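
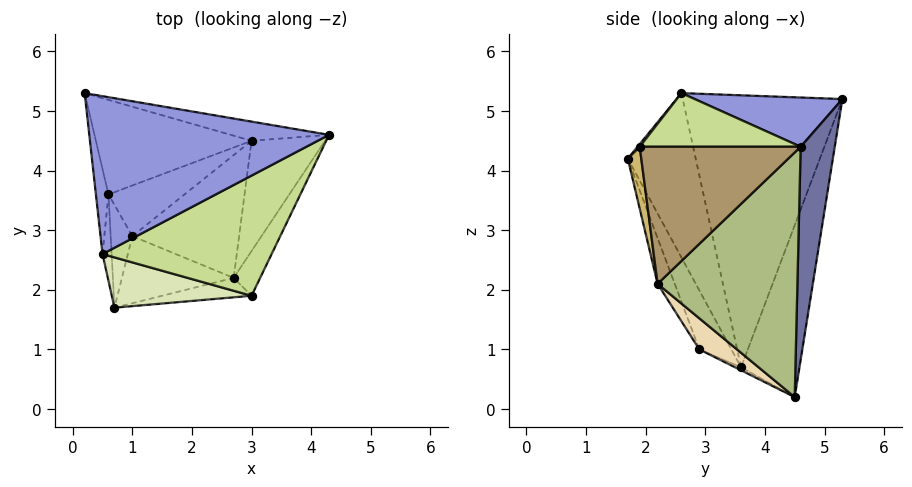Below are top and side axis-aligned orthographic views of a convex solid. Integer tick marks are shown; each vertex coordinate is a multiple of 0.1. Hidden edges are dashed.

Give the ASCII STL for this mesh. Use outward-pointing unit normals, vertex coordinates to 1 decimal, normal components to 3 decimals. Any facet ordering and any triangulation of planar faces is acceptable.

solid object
 facet normal 0.154 0.985 -0.071
  outer loop
   vertex 3.0 4.5 0.2
   vertex 0.2 5.3 5.2
   vertex 4.3 4.6 4.4
  endloop
 endfacet
 facet normal -0.392 0.848 -0.355
  outer loop
   vertex 0.6 3.6 0.7
   vertex 0.2 5.3 5.2
   vertex 3.0 4.5 0.2
  endloop
 endfacet
 facet normal 0.201 0.059 0.978
  outer loop
   vertex 0.5 2.6 5.3
   vertex 4.3 4.6 4.4
   vertex 0.2 5.3 5.2
  endloop
 endfacet
 facet normal -0.993 -0.112 -0.046
  outer loop
   vertex 0.5 2.6 5.3
   vertex 0.2 5.3 5.2
   vertex 0.6 3.6 0.7
  endloop
 endfacet
 facet normal -0.987 -0.153 -0.055
  outer loop
   vertex 0.5 2.6 5.3
   vertex 0.6 3.6 0.7
   vertex 0.7 1.7 4.2
  endloop
 endfacet
 facet normal 0.900 -0.341 -0.271
  outer loop
   vertex 2.7 2.2 2.1
   vertex 3.0 4.5 0.2
   vertex 4.3 4.6 4.4
  endloop
 endfacet
 facet normal 0.299 -0.144 0.943
  outer loop
   vertex 3.0 1.9 4.4
   vertex 4.3 4.6 4.4
   vertex 0.5 2.6 5.3
  endloop
 endfacet
 facet normal 0.012 -0.773 0.635
  outer loop
   vertex 3.0 1.9 4.4
   vertex 0.5 2.6 5.3
   vertex 0.7 1.7 4.2
  endloop
 endfacet
 facet normal 0.888 -0.427 -0.172
  outer loop
   vertex 3.0 1.9 4.4
   vertex 2.7 2.2 2.1
   vertex 4.3 4.6 4.4
  endloop
 endfacet
 facet normal 0.098 -0.985 -0.141
  outer loop
   vertex 3.0 1.9 4.4
   vertex 0.7 1.7 4.2
   vertex 2.7 2.2 2.1
  endloop
 endfacet
 facet normal -0.036 -0.411 -0.911
  outer loop
   vertex 1.0 2.9 1.0
   vertex 0.6 3.6 0.7
   vertex 3.0 4.5 0.2
  endloop
 endfacet
 facet normal 0.215 -0.638 -0.739
  outer loop
   vertex 1.0 2.9 1.0
   vertex 3.0 4.5 0.2
   vertex 2.7 2.2 2.1
  endloop
 endfacet
 facet normal -0.775 -0.565 -0.284
  outer loop
   vertex 1.0 2.9 1.0
   vertex 0.7 1.7 4.2
   vertex 0.6 3.6 0.7
  endloop
 endfacet
 facet normal -0.147 -0.922 -0.359
  outer loop
   vertex 1.0 2.9 1.0
   vertex 2.7 2.2 2.1
   vertex 0.7 1.7 4.2
  endloop
 endfacet
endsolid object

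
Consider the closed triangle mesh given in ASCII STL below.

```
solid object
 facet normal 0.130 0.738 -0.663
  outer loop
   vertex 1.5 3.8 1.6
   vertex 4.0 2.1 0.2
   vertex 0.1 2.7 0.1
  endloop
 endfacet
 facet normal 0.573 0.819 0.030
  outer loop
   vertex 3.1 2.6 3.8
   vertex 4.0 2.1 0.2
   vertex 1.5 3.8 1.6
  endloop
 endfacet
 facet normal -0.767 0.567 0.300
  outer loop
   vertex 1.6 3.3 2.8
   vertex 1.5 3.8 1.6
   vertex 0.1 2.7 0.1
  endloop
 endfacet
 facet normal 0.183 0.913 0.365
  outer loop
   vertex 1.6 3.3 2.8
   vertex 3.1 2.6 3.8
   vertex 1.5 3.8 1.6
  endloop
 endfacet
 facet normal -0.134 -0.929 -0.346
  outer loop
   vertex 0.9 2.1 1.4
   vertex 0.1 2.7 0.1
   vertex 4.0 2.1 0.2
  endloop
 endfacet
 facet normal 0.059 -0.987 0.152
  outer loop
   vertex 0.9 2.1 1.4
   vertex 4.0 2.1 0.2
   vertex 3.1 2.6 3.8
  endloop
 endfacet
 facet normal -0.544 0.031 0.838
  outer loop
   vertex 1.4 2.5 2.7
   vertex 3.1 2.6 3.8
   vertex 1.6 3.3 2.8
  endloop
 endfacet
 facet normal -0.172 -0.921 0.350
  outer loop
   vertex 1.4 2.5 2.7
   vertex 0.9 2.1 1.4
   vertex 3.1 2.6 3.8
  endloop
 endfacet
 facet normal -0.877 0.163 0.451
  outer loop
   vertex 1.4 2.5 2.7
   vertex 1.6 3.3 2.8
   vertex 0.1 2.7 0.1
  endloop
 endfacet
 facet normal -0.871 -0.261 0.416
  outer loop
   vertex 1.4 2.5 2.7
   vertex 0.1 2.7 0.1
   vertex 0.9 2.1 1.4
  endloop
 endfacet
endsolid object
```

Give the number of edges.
15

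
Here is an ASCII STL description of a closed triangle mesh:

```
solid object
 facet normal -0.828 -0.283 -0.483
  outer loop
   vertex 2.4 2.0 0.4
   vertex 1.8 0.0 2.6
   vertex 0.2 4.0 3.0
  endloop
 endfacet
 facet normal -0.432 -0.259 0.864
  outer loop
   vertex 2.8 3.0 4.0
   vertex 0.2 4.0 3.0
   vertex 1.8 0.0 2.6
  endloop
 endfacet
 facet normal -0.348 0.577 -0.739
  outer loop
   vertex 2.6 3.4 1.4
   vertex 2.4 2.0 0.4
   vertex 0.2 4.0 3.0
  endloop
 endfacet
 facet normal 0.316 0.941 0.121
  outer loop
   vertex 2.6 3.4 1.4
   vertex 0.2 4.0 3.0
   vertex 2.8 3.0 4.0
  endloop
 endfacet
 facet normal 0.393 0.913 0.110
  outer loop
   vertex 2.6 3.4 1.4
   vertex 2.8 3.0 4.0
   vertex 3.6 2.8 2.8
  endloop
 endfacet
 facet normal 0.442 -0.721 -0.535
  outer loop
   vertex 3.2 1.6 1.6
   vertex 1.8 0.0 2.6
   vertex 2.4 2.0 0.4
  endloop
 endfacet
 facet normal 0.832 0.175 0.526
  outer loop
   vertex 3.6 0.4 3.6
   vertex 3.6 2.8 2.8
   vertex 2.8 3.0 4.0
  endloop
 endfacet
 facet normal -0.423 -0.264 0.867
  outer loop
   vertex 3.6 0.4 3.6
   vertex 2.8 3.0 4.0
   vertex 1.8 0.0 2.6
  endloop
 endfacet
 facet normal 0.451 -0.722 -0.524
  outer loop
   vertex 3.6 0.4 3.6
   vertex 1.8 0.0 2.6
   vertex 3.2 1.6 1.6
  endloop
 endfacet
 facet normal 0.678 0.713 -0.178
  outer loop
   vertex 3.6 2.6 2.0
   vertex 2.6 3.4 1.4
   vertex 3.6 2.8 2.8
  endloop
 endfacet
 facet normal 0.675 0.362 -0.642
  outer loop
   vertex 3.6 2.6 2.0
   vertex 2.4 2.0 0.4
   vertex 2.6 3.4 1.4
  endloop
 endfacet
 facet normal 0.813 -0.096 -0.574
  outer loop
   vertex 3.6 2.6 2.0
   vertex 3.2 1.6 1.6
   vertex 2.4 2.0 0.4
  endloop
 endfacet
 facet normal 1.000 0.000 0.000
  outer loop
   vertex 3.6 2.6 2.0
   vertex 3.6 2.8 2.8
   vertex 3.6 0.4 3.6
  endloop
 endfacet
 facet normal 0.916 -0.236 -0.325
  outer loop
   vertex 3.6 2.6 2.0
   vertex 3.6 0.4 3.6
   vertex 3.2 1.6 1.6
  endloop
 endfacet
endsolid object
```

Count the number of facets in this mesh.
14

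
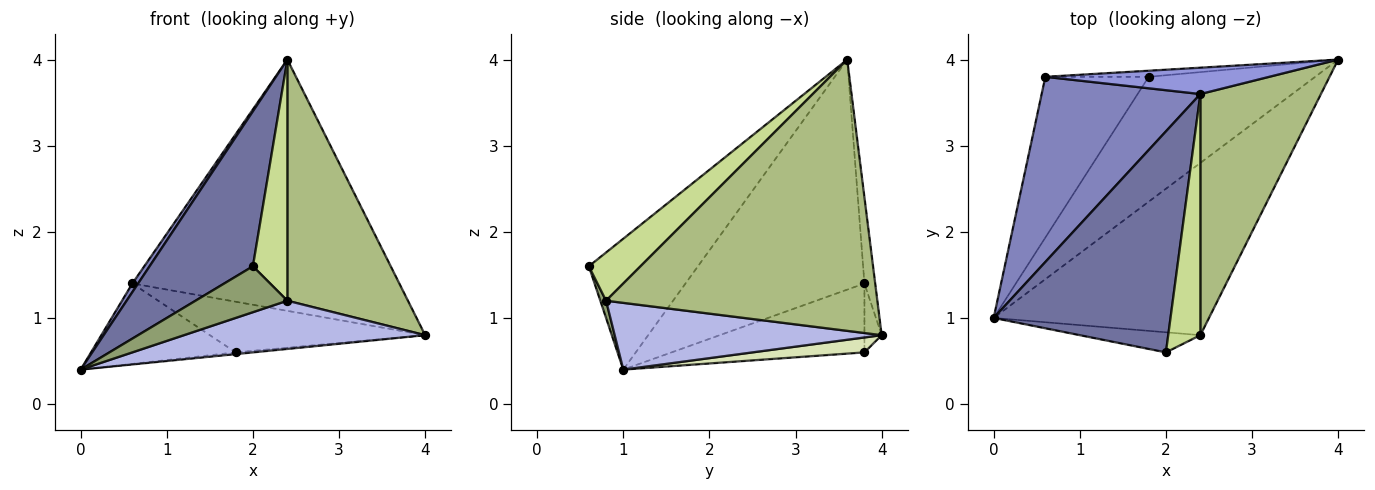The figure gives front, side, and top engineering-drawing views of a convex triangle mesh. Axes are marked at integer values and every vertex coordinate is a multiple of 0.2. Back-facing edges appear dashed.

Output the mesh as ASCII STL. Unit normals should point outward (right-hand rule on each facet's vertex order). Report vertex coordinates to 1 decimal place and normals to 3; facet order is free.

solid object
 facet normal -0.518 -0.491 0.700
  outer loop
   vertex 2.4 3.6 4.0
   vertex 0.0 1.0 0.4
   vertex 2.0 0.6 1.6
  endloop
 endfacet
 facet normal -0.823 -0.026 0.568
  outer loop
   vertex 0.6 3.8 1.4
   vertex 0.0 1.0 0.4
   vertex 2.4 3.6 4.0
  endloop
 endfacet
 facet normal -0.040 0.994 0.104
  outer loop
   vertex 0.6 3.8 1.4
   vertex 2.4 3.6 4.0
   vertex 4.0 4.0 0.8
  endloop
 endfacet
 facet normal 0.286 -0.258 -0.923
  outer loop
   vertex 2.4 0.8 1.2
   vertex 0.0 1.0 0.4
   vertex 4.0 4.0 0.8
  endloop
 endfacet
 facet normal 0.057 -0.915 -0.400
  outer loop
   vertex 2.4 0.8 1.2
   vertex 2.0 0.6 1.6
   vertex 0.0 1.0 0.4
  endloop
 endfacet
 facet normal 0.847 -0.376 0.376
  outer loop
   vertex 2.4 0.8 1.2
   vertex 4.0 4.0 0.8
   vertex 2.4 3.6 4.0
  endloop
 endfacet
 facet normal 0.728 -0.485 0.485
  outer loop
   vertex 2.4 0.8 1.2
   vertex 2.4 3.6 4.0
   vertex 2.0 0.6 1.6
  endloop
 endfacet
 facet normal 0.089 0.014 -0.996
  outer loop
   vertex 1.8 3.8 0.6
   vertex 4.0 4.0 0.8
   vertex 0.0 1.0 0.4
  endloop
 endfacet
 facet normal -0.512 0.384 -0.768
  outer loop
   vertex 1.8 3.8 0.6
   vertex 0.0 1.0 0.4
   vertex 0.6 3.8 1.4
  endloop
 endfacet
 facet normal -0.079 0.990 -0.119
  outer loop
   vertex 1.8 3.8 0.6
   vertex 0.6 3.8 1.4
   vertex 4.0 4.0 0.8
  endloop
 endfacet
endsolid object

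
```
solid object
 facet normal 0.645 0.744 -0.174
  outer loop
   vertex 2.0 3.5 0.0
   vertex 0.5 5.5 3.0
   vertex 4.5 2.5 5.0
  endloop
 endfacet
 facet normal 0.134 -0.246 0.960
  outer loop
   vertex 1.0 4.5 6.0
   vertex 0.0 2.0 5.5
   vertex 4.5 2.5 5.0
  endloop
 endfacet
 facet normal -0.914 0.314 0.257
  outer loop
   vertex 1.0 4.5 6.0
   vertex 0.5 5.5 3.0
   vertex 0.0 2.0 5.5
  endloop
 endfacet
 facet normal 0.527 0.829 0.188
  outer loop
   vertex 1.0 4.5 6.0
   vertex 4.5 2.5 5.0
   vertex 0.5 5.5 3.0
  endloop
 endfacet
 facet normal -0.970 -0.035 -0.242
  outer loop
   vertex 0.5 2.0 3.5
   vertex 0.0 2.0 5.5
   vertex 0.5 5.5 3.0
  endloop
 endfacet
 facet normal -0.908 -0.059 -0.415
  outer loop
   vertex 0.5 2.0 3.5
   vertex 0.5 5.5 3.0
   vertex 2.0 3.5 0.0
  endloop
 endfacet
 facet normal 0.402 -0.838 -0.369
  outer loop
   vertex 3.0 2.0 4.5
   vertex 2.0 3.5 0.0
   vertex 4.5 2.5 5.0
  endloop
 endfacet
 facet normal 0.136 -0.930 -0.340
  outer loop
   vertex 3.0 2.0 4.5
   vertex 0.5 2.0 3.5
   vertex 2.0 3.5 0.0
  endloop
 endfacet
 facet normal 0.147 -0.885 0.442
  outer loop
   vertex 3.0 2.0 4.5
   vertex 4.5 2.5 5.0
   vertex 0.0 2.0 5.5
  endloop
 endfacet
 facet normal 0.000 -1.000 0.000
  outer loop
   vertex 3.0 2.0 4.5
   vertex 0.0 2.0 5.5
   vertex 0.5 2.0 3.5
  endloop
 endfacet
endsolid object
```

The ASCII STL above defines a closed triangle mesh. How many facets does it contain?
10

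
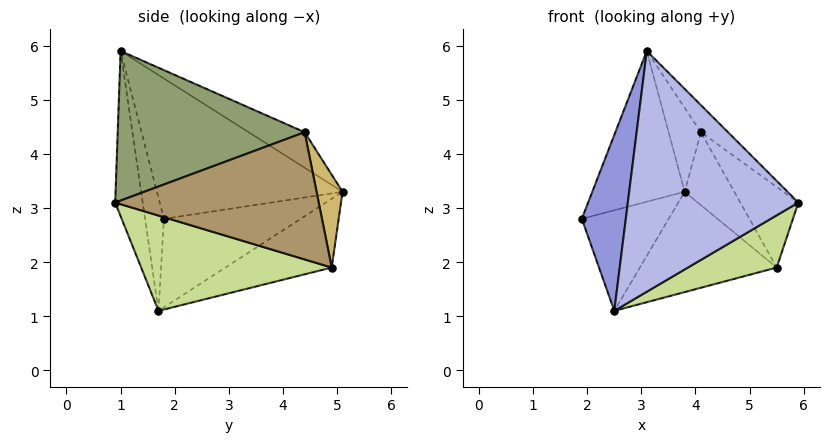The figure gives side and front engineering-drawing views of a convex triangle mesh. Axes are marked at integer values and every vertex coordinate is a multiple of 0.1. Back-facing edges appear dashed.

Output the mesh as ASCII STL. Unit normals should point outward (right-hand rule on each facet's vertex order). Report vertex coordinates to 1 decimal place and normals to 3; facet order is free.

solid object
 facet normal -0.813 0.405 0.419
  outer loop
   vertex 3.1 1.0 5.9
   vertex 3.8 5.1 3.3
   vertex 1.9 1.8 2.8
  endloop
 endfacet
 facet normal -0.802 0.509 -0.313
  outer loop
   vertex 2.5 1.7 1.1
   vertex 1.9 1.8 2.8
   vertex 3.8 5.1 3.3
  endloop
 endfacet
 facet normal -0.392 -0.916 -0.085
  outer loop
   vertex 2.5 1.7 1.1
   vertex 3.1 1.0 5.9
   vertex 1.9 1.8 2.8
  endloop
 endfacet
 facet normal -0.158 -0.980 -0.123
  outer loop
   vertex 2.5 1.7 1.1
   vertex 5.9 0.9 3.1
   vertex 3.1 1.0 5.9
  endloop
 endfacet
 facet normal 0.705 0.102 0.702
  outer loop
   vertex 4.1 4.4 4.4
   vertex 3.1 1.0 5.9
   vertex 5.9 0.9 3.1
  endloop
 endfacet
 facet normal -0.758 0.437 0.485
  outer loop
   vertex 4.1 4.4 4.4
   vertex 3.8 5.1 3.3
   vertex 3.1 1.0 5.9
  endloop
 endfacet
 facet normal 0.458 -0.213 -0.863
  outer loop
   vertex 5.5 4.9 1.9
   vertex 5.9 0.9 3.1
   vertex 2.5 1.7 1.1
  endloop
 endfacet
 facet normal -0.466 0.599 -0.651
  outer loop
   vertex 5.5 4.9 1.9
   vertex 2.5 1.7 1.1
   vertex 3.8 5.1 3.3
  endloop
 endfacet
 facet normal 0.827 0.236 0.510
  outer loop
   vertex 5.5 4.9 1.9
   vertex 4.1 4.4 4.4
   vertex 5.9 0.9 3.1
  endloop
 endfacet
 facet normal 0.425 0.812 0.400
  outer loop
   vertex 5.5 4.9 1.9
   vertex 3.8 5.1 3.3
   vertex 4.1 4.4 4.4
  endloop
 endfacet
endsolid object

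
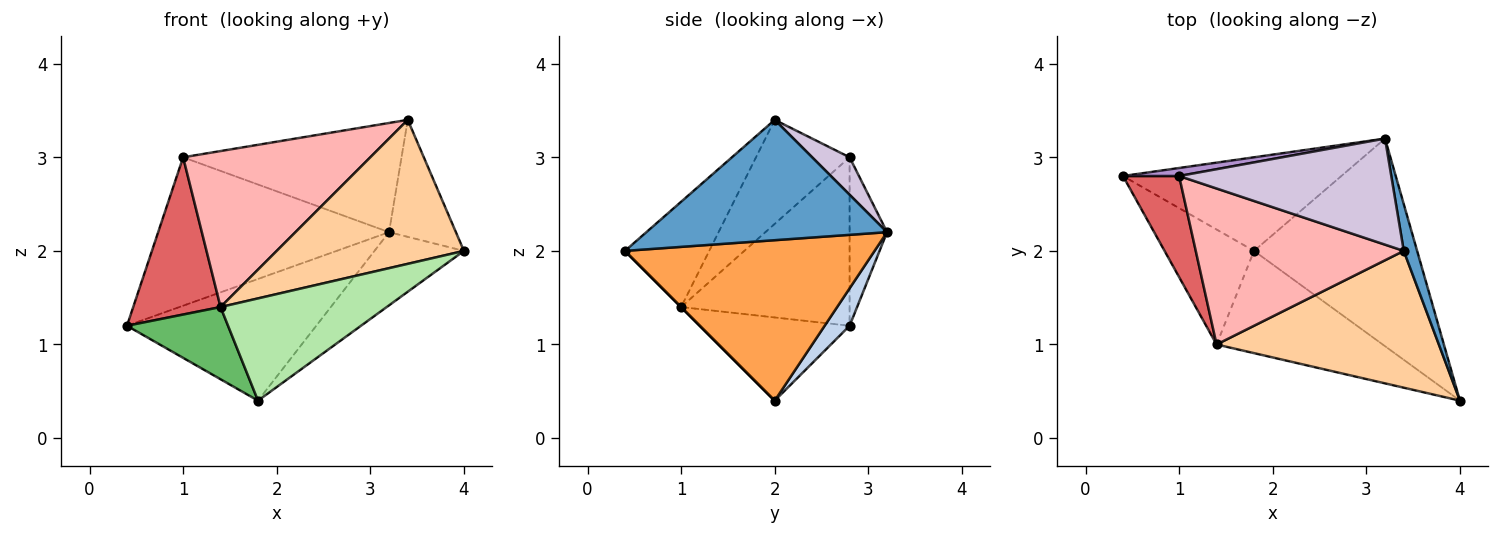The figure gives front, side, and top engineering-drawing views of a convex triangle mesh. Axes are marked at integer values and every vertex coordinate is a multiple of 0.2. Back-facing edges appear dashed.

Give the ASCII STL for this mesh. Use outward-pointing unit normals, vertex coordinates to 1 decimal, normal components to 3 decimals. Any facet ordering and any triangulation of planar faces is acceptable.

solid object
 facet normal 0.958 0.266 0.106
  outer loop
   vertex 3.4 2.0 3.4
   vertex 4.0 0.4 2.0
   vertex 3.2 3.2 2.2
  endloop
 endfacet
 facet normal 0.104 0.788 -0.606
  outer loop
   vertex 1.8 2.0 0.4
   vertex 0.4 2.8 1.2
   vertex 3.2 3.2 2.2
  endloop
 endfacet
 facet normal 0.680 0.244 -0.691
  outer loop
   vertex 1.8 2.0 0.4
   vertex 3.2 3.2 2.2
   vertex 4.0 0.4 2.0
  endloop
 endfacet
 facet normal -0.310 -0.689 0.655
  outer loop
   vertex 1.4 1.0 1.4
   vertex 4.0 0.4 2.0
   vertex 3.4 2.0 3.4
  endloop
 endfacet
 facet normal -0.619 -0.418 -0.665
  outer loop
   vertex 1.4 1.0 1.4
   vertex 0.4 2.8 1.2
   vertex 1.8 2.0 0.4
  endloop
 endfacet
 facet normal 0.000 -0.707 -0.707
  outer loop
   vertex 1.4 1.0 1.4
   vertex 1.8 2.0 0.4
   vertex 4.0 0.4 2.0
  endloop
 endfacet
 facet normal -0.851 -0.441 0.284
  outer loop
   vertex 1.0 2.8 3.0
   vertex 0.4 2.8 1.2
   vertex 1.4 1.0 1.4
  endloop
 endfacet
 facet normal -0.333 -0.667 0.667
  outer loop
   vertex 1.0 2.8 3.0
   vertex 1.4 1.0 1.4
   vertex 3.4 2.0 3.4
  endloop
 endfacet
 facet normal -0.160 0.986 0.053
  outer loop
   vertex 1.0 2.8 3.0
   vertex 3.2 3.2 2.2
   vertex 0.4 2.8 1.2
  endloop
 endfacet
 facet normal 0.122 0.712 0.692
  outer loop
   vertex 1.0 2.8 3.0
   vertex 3.4 2.0 3.4
   vertex 3.2 3.2 2.2
  endloop
 endfacet
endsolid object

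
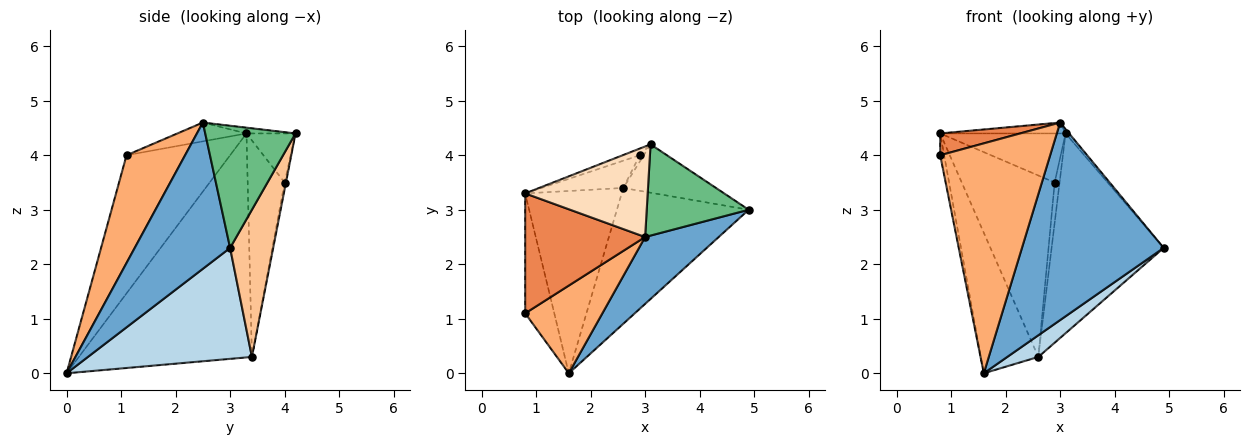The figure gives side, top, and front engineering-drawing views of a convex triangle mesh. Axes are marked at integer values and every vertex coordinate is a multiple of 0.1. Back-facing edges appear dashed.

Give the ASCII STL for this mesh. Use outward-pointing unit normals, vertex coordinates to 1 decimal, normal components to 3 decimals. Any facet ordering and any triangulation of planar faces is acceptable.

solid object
 facet normal 0.538 -0.799 0.270
  outer loop
   vertex 3.0 2.5 4.6
   vertex 1.6 0.0 0.0
   vertex 4.9 3.0 2.3
  endloop
 endfacet
 facet normal -0.878 0.292 -0.379
  outer loop
   vertex 2.6 3.4 0.3
   vertex 1.6 0.0 0.0
   vertex 0.8 3.3 4.4
  endloop
 endfacet
 facet normal 0.639 -0.121 -0.759
  outer loop
   vertex 2.6 3.4 0.3
   vertex 4.9 3.0 2.3
   vertex 1.6 0.0 0.0
  endloop
 endfacet
 facet normal -0.978 0.037 -0.206
  outer loop
   vertex 0.8 1.1 4.0
   vertex 0.8 3.3 4.4
   vertex 1.6 0.0 0.0
  endloop
 endfacet
 facet normal -0.153 -0.177 0.972
  outer loop
   vertex 0.8 1.1 4.0
   vertex 3.0 2.5 4.6
   vertex 0.8 3.3 4.4
  endloop
 endfacet
 facet normal 0.445 -0.837 0.319
  outer loop
   vertex 0.8 1.1 4.0
   vertex 1.6 0.0 0.0
   vertex 3.0 2.5 4.6
  endloop
 endfacet
 facet normal 0.350 0.910 -0.220
  outer loop
   vertex 3.1 4.2 4.4
   vertex 4.9 3.0 2.3
   vertex 2.6 3.4 0.3
  endloop
 endfacet
 facet normal -0.047 0.119 0.992
  outer loop
   vertex 3.1 4.2 4.4
   vertex 0.8 3.3 4.4
   vertex 3.0 2.5 4.6
  endloop
 endfacet
 facet normal 0.767 0.030 0.640
  outer loop
   vertex 3.1 4.2 4.4
   vertex 3.0 2.5 4.6
   vertex 4.9 3.0 2.3
  endloop
 endfacet
 facet normal -0.366 0.920 -0.138
  outer loop
   vertex 2.9 4.0 3.5
   vertex 2.6 3.4 0.3
   vertex 0.8 3.3 4.4
  endloop
 endfacet
 facet normal -0.362 0.924 -0.125
  outer loop
   vertex 2.9 4.0 3.5
   vertex 0.8 3.3 4.4
   vertex 3.1 4.2 4.4
  endloop
 endfacet
 facet normal -0.258 0.954 -0.155
  outer loop
   vertex 2.9 4.0 3.5
   vertex 3.1 4.2 4.4
   vertex 2.6 3.4 0.3
  endloop
 endfacet
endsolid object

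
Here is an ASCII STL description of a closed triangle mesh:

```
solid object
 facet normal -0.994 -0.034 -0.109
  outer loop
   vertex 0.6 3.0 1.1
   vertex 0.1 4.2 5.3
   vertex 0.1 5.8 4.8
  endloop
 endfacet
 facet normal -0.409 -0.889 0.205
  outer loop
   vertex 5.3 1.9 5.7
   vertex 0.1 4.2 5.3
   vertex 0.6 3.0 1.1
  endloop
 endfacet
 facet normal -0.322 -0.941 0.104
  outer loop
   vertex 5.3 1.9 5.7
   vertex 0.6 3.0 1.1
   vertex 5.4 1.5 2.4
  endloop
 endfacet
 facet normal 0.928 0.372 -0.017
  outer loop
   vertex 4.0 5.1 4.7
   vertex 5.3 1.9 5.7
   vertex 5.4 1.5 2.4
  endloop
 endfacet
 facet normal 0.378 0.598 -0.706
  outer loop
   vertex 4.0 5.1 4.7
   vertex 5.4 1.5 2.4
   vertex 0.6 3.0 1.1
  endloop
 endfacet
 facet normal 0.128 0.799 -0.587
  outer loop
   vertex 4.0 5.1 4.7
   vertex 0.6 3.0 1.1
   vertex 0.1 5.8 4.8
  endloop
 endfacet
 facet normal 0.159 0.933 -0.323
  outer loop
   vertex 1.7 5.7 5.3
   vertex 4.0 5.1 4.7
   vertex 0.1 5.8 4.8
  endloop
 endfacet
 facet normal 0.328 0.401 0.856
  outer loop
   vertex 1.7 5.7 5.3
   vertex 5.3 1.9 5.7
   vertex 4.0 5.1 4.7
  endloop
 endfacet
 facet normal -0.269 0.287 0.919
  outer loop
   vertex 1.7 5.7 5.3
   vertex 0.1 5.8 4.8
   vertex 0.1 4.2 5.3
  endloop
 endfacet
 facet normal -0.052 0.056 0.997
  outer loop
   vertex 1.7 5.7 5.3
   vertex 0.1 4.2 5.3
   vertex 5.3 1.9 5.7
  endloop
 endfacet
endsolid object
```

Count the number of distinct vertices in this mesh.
7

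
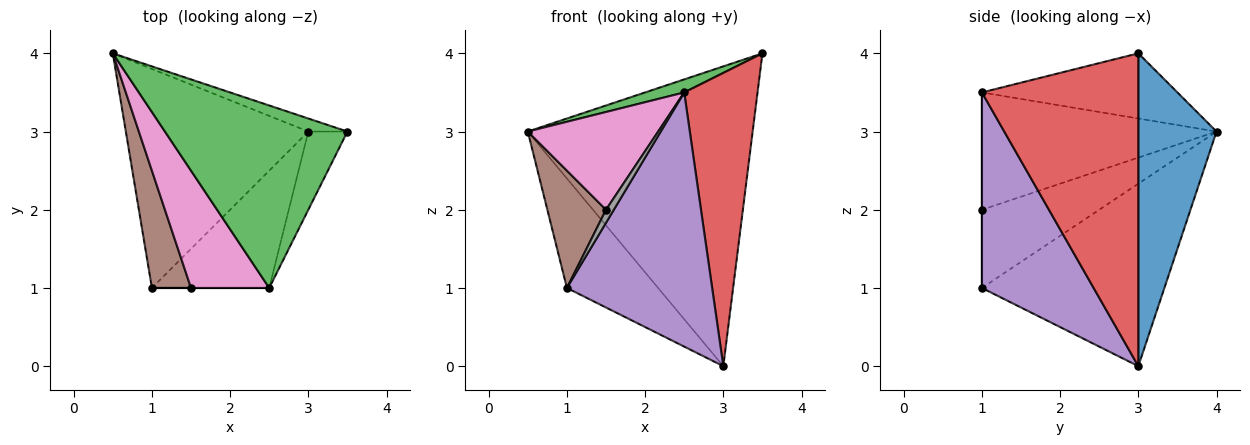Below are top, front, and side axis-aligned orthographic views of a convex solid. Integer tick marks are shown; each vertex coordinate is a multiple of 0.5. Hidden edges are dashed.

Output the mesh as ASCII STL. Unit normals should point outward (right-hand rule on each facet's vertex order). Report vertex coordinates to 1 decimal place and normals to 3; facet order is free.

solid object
 facet normal 0.328 0.944 -0.041
  outer loop
   vertex 3.0 3.0 0.0
   vertex 0.5 4.0 3.0
   vertex 3.5 3.0 4.0
  endloop
 endfacet
 facet normal -0.667 0.333 -0.667
  outer loop
   vertex 3.0 3.0 0.0
   vertex 1.0 1.0 1.0
   vertex 0.5 4.0 3.0
  endloop
 endfacet
 facet normal -0.336 -0.067 0.940
  outer loop
   vertex 2.5 1.0 3.5
   vertex 3.5 3.0 4.0
   vertex 0.5 4.0 3.0
  endloop
 endfacet
 facet normal 0.900 -0.422 -0.112
  outer loop
   vertex 2.5 1.0 3.5
   vertex 3.0 3.0 0.0
   vertex 3.5 3.0 4.0
  endloop
 endfacet
 facet normal 0.573 -0.744 -0.344
  outer loop
   vertex 2.5 1.0 3.5
   vertex 1.0 1.0 1.0
   vertex 3.0 3.0 0.0
  endloop
 endfacet
 facet normal -0.816 -0.408 0.408
  outer loop
   vertex 1.5 1.0 2.0
   vertex 0.5 4.0 3.0
   vertex 1.0 1.0 1.0
  endloop
 endfacet
 facet normal -0.755 -0.420 0.504
  outer loop
   vertex 1.5 1.0 2.0
   vertex 2.5 1.0 3.5
   vertex 0.5 4.0 3.0
  endloop
 endfacet
 facet normal 0.000 -1.000 0.000
  outer loop
   vertex 1.5 1.0 2.0
   vertex 1.0 1.0 1.0
   vertex 2.5 1.0 3.5
  endloop
 endfacet
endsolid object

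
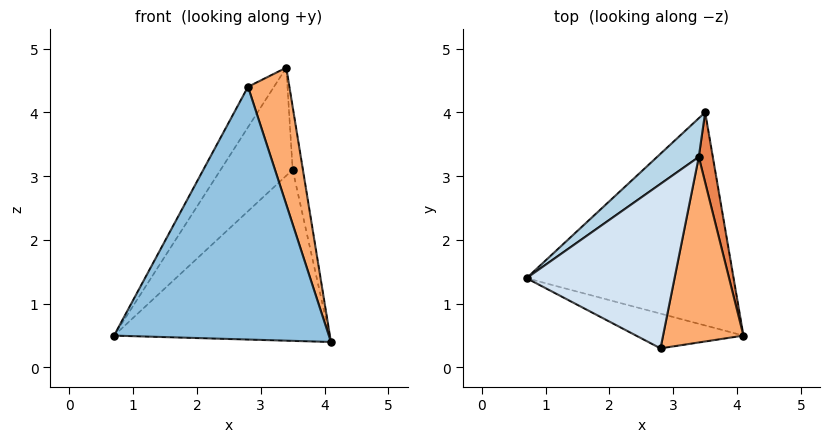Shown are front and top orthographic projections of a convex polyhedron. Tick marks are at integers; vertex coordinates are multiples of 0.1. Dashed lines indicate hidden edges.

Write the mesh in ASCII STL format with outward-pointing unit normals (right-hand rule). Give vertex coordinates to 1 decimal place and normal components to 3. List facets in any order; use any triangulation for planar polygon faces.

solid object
 facet normal 0.141 0.620 -0.772
  outer loop
   vertex 3.5 4.0 3.1
   vertex 4.1 0.5 0.4
   vertex 0.7 1.4 0.5
  endloop
 endfacet
 facet normal -0.257 -0.957 -0.131
  outer loop
   vertex 2.8 0.3 4.4
   vertex 0.7 1.4 0.5
   vertex 4.1 0.5 0.4
  endloop
 endfacet
 facet normal -0.765 0.606 0.217
  outer loop
   vertex 3.4 3.3 4.7
   vertex 3.5 4.0 3.1
   vertex 0.7 1.4 0.5
  endloop
 endfacet
 facet normal -0.859 0.122 0.497
  outer loop
   vertex 3.4 3.3 4.7
   vertex 0.7 1.4 0.5
   vertex 2.8 0.3 4.4
  endloop
 endfacet
 facet normal 0.991 0.091 0.102
  outer loop
   vertex 3.4 3.3 4.7
   vertex 4.1 0.5 0.4
   vertex 3.5 4.0 3.1
  endloop
 endfacet
 facet normal 0.932 -0.216 0.292
  outer loop
   vertex 3.4 3.3 4.7
   vertex 2.8 0.3 4.4
   vertex 4.1 0.5 0.4
  endloop
 endfacet
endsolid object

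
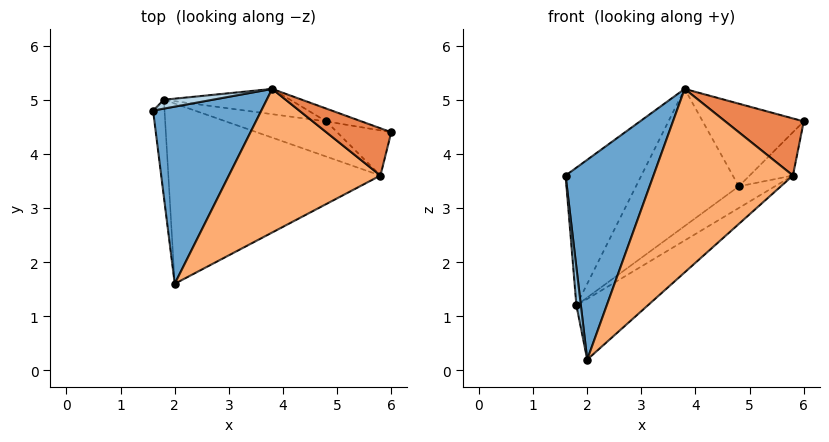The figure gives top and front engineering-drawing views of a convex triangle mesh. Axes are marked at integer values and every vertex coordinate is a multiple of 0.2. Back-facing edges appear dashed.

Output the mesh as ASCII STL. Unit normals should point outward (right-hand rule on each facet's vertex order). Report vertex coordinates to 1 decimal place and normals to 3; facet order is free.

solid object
 facet normal -0.327 -0.707 0.627
  outer loop
   vertex 3.8 5.2 5.2
   vertex 1.6 4.8 3.6
   vertex 2.0 1.6 0.2
  endloop
 endfacet
 facet normal -0.996 -0.033 -0.086
  outer loop
   vertex 1.8 5.0 1.2
   vertex 2.0 1.6 0.2
   vertex 1.6 4.8 3.6
  endloop
 endfacet
 facet normal -0.222 0.973 0.063
  outer loop
   vertex 1.8 5.0 1.2
   vertex 1.6 4.8 3.6
   vertex 3.8 5.2 5.2
  endloop
 endfacet
 facet normal 0.562 0.264 -0.784
  outer loop
   vertex 5.8 3.6 3.6
   vertex 2.0 1.6 0.2
   vertex 1.8 5.0 1.2
  endloop
 endfacet
 facet normal -0.106 -0.766 0.634
  outer loop
   vertex 5.8 3.6 3.6
   vertex 6.0 4.4 4.6
   vertex 3.8 5.2 5.2
  endloop
 endfacet
 facet normal -0.136 -0.780 0.611
  outer loop
   vertex 5.8 3.6 3.6
   vertex 3.8 5.2 5.2
   vertex 2.0 1.6 0.2
  endloop
 endfacet
 facet normal 0.642 0.531 -0.553
  outer loop
   vertex 4.8 4.6 3.4
   vertex 6.0 4.4 4.6
   vertex 5.8 3.6 3.6
  endloop
 endfacet
 facet normal 0.570 0.430 -0.700
  outer loop
   vertex 4.8 4.6 3.4
   vertex 5.8 3.6 3.6
   vertex 1.8 5.0 1.2
  endloop
 endfacet
 facet normal 0.303 0.942 -0.146
  outer loop
   vertex 4.8 4.6 3.4
   vertex 3.8 5.2 5.2
   vertex 6.0 4.4 4.6
  endloop
 endfacet
 facet normal 0.255 0.951 -0.175
  outer loop
   vertex 4.8 4.6 3.4
   vertex 1.8 5.0 1.2
   vertex 3.8 5.2 5.2
  endloop
 endfacet
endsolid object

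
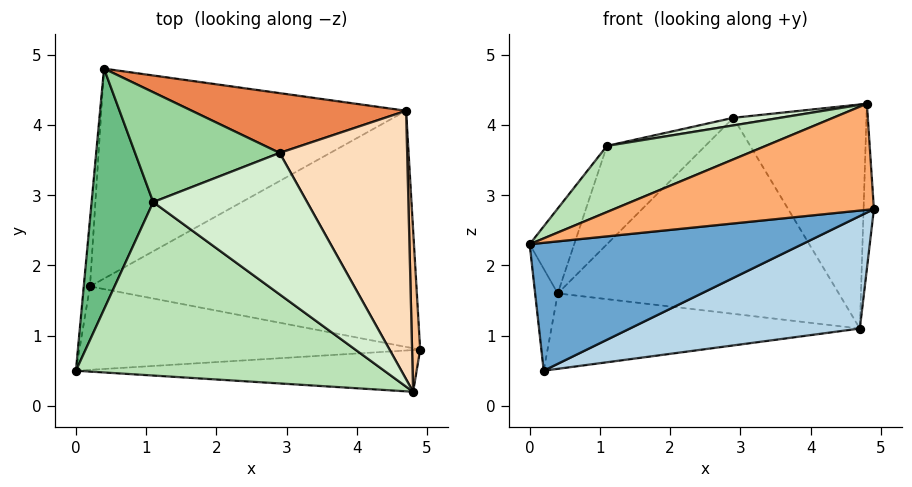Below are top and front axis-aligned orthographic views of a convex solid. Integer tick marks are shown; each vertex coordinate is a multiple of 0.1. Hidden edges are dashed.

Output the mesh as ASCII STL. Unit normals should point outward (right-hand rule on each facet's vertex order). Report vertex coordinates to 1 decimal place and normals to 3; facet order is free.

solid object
 facet normal 0.106 -0.833 -0.543
  outer loop
   vertex 0.2 1.7 0.5
   vertex 4.9 0.8 2.8
   vertex 0.0 0.5 2.3
  endloop
 endfacet
 facet normal -0.995 0.084 -0.055
  outer loop
   vertex 0.2 1.7 0.5
   vertex 0.0 0.5 2.3
   vertex 0.4 4.8 1.6
  endloop
 endfacet
 facet normal 0.338 -0.405 -0.850
  outer loop
   vertex 4.7 4.2 1.1
   vertex 4.9 0.8 2.8
   vertex 0.2 1.7 0.5
  endloop
 endfacet
 facet normal -0.062 0.337 -0.939
  outer loop
   vertex 4.7 4.2 1.1
   vertex 0.2 1.7 0.5
   vertex 0.4 4.8 1.6
  endloop
 endfacet
 facet normal 0.165 0.943 0.288
  outer loop
   vertex 2.9 3.6 4.1
   vertex 4.7 4.2 1.1
   vertex 0.4 4.8 1.6
  endloop
 endfacet
 facet normal 0.094 -0.927 -0.364
  outer loop
   vertex 4.8 0.2 4.3
   vertex 0.0 0.5 2.3
   vertex 4.9 0.8 2.8
  endloop
 endfacet
 facet normal 0.987 0.114 0.111
  outer loop
   vertex 4.8 0.2 4.3
   vertex 4.9 0.8 2.8
   vertex 4.7 4.2 1.1
  endloop
 endfacet
 facet normal 0.729 0.438 0.525
  outer loop
   vertex 4.8 0.2 4.3
   vertex 4.7 4.2 1.1
   vertex 2.9 3.6 4.1
  endloop
 endfacet
 facet normal -0.888 0.153 0.435
  outer loop
   vertex 1.1 2.9 3.7
   vertex 0.4 4.8 1.6
   vertex 0.0 0.5 2.3
  endloop
 endfacet
 facet normal -0.391 0.614 0.686
  outer loop
   vertex 1.1 2.9 3.7
   vertex 2.9 3.6 4.1
   vertex 0.4 4.8 1.6
  endloop
 endfacet
 facet normal -0.381 -0.330 0.864
  outer loop
   vertex 1.1 2.9 3.7
   vertex 0.0 0.5 2.3
   vertex 4.8 0.2 4.3
  endloop
 endfacet
 facet normal -0.197 -0.053 0.979
  outer loop
   vertex 1.1 2.9 3.7
   vertex 4.8 0.2 4.3
   vertex 2.9 3.6 4.1
  endloop
 endfacet
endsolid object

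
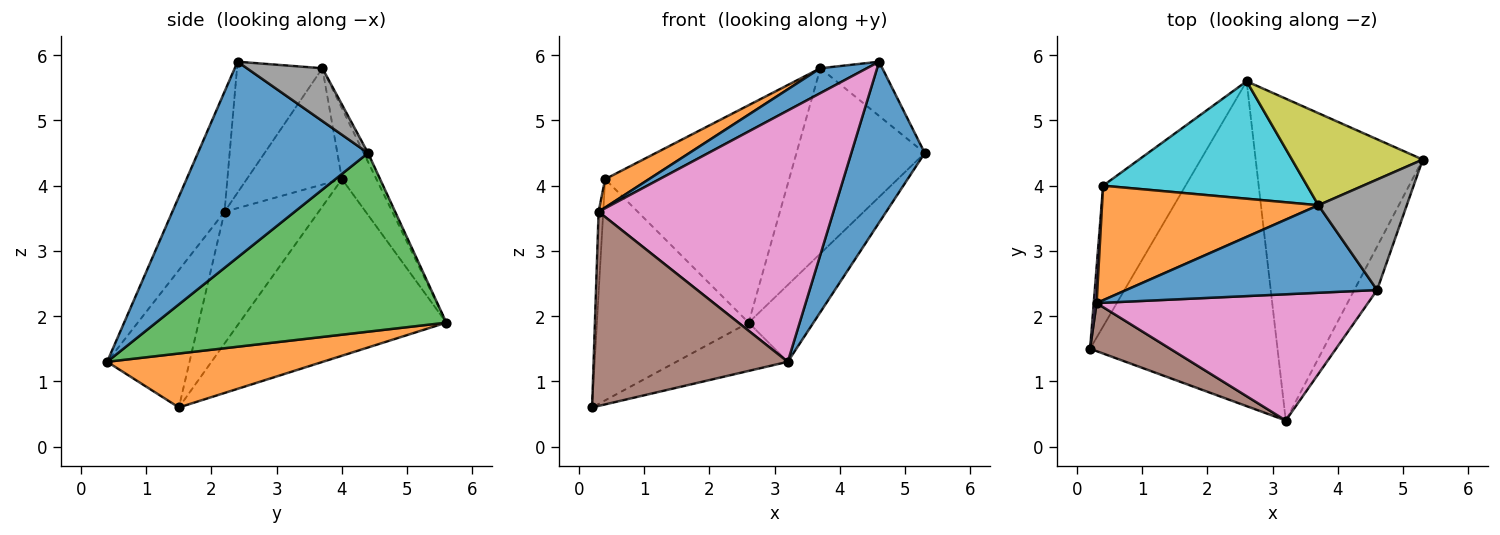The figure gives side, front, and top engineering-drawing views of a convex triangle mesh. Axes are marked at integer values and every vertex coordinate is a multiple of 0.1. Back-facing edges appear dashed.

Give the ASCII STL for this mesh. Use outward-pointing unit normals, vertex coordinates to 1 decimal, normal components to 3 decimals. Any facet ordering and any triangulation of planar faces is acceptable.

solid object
 facet normal 0.913 -0.394 -0.107
  outer loop
   vertex 4.6 2.4 5.9
   vertex 3.2 0.4 1.3
   vertex 5.3 4.4 4.5
  endloop
 endfacet
 facet normal 0.274 0.141 -0.951
  outer loop
   vertex 2.6 5.6 1.9
   vertex 3.2 0.4 1.3
   vertex 0.2 1.5 0.6
  endloop
 endfacet
 facet normal 0.721 0.161 -0.674
  outer loop
   vertex 2.6 5.6 1.9
   vertex 5.3 4.4 4.5
   vertex 3.2 0.4 1.3
  endloop
 endfacet
 facet normal -0.755 0.553 -0.352
  outer loop
   vertex 2.6 5.6 1.9
   vertex 0.2 1.5 0.6
   vertex 0.4 4.0 4.1
  endloop
 endfacet
 facet normal -0.999 0.049 0.022
  outer loop
   vertex 0.3 2.2 3.6
   vertex 0.4 4.0 4.1
   vertex 0.2 1.5 0.6
  endloop
 endfacet
 facet normal -0.381 -0.898 0.222
  outer loop
   vertex 0.3 2.2 3.6
   vertex 0.2 1.5 0.6
   vertex 3.2 0.4 1.3
  endloop
 endfacet
 facet normal -0.195 -0.876 0.440
  outer loop
   vertex 0.3 2.2 3.6
   vertex 3.2 0.4 1.3
   vertex 4.6 2.4 5.9
  endloop
 endfacet
 facet normal 0.473 0.388 0.791
  outer loop
   vertex 3.7 3.7 5.8
   vertex 4.6 2.4 5.9
   vertex 5.3 4.4 4.5
  endloop
 endfacet
 facet normal -0.030 0.895 0.445
  outer loop
   vertex 3.7 3.7 5.8
   vertex 5.3 4.4 4.5
   vertex 2.6 5.6 1.9
  endloop
 endfacet
 facet normal -0.163 0.868 0.469
  outer loop
   vertex 3.7 3.7 5.8
   vertex 2.6 5.6 1.9
   vertex 0.4 4.0 4.1
  endloop
 endfacet
 facet normal -0.448 -0.244 0.860
  outer loop
   vertex 3.7 3.7 5.8
   vertex 0.3 2.2 3.6
   vertex 4.6 2.4 5.9
  endloop
 endfacet
 facet normal -0.463 -0.213 0.860
  outer loop
   vertex 3.7 3.7 5.8
   vertex 0.4 4.0 4.1
   vertex 0.3 2.2 3.6
  endloop
 endfacet
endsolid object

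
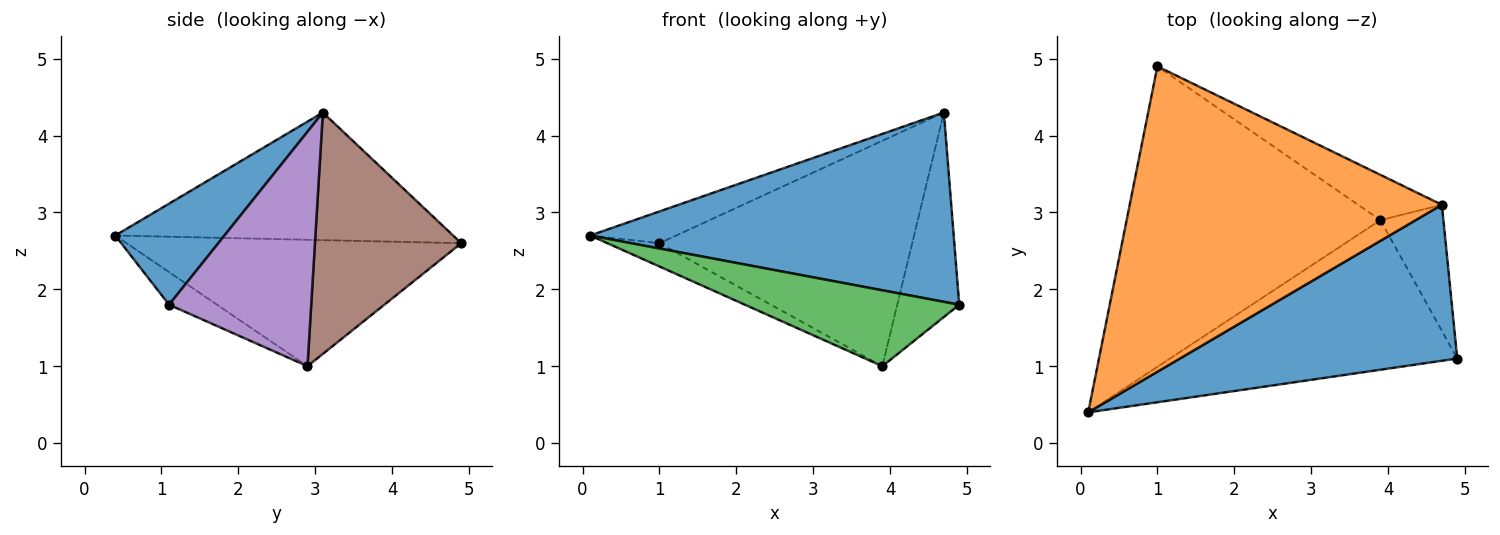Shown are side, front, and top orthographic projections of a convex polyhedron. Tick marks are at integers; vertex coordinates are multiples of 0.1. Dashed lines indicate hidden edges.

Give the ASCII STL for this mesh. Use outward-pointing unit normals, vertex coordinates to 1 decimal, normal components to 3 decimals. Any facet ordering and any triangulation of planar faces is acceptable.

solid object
 facet normal 0.226 -0.752 0.620
  outer loop
   vertex 4.7 3.1 4.3
   vertex 0.1 0.4 2.7
   vertex 4.9 1.1 1.8
  endloop
 endfacet
 facet normal -0.377 0.096 0.921
  outer loop
   vertex 4.7 3.1 4.3
   vertex 1.0 4.9 2.6
   vertex 0.1 0.4 2.7
  endloop
 endfacet
 facet normal -0.101 -0.450 -0.887
  outer loop
   vertex 3.9 2.9 1.0
   vertex 4.9 1.1 1.8
   vertex 0.1 0.4 2.7
  endloop
 endfacet
 facet normal -0.445 0.069 -0.893
  outer loop
   vertex 3.9 2.9 1.0
   vertex 0.1 0.4 2.7
   vertex 1.0 4.9 2.6
  endloop
 endfacet
 facet normal 0.890 0.388 -0.239
  outer loop
   vertex 3.9 2.9 1.0
   vertex 4.7 3.1 4.3
   vertex 4.9 1.1 1.8
  endloop
 endfacet
 facet normal 0.494 0.853 -0.171
  outer loop
   vertex 3.9 2.9 1.0
   vertex 1.0 4.9 2.6
   vertex 4.7 3.1 4.3
  endloop
 endfacet
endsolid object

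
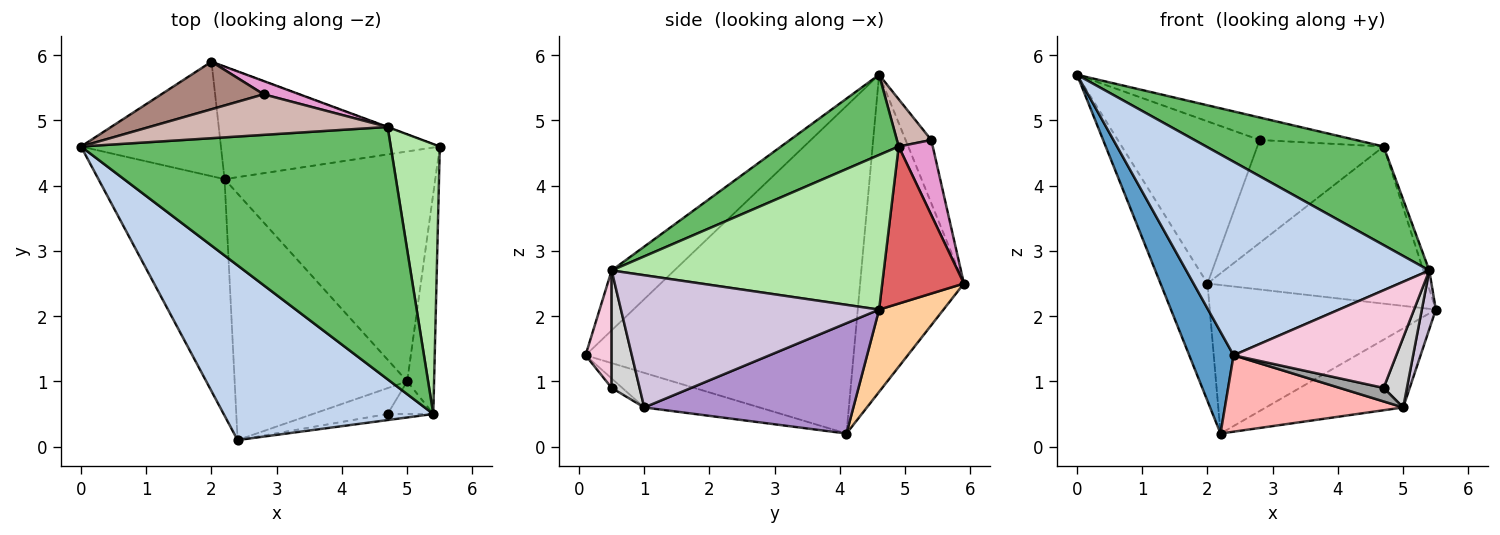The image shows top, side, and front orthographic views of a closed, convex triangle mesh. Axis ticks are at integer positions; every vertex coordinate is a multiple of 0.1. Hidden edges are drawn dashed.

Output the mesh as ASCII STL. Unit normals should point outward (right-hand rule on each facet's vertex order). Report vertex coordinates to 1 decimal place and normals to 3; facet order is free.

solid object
 facet normal -0.922 -0.153 -0.355
  outer loop
   vertex 2.2 4.1 0.2
   vertex 2.4 0.1 1.4
   vertex 0.0 4.6 5.7
  endloop
 endfacet
 facet normal -0.188 -0.729 0.658
  outer loop
   vertex 5.4 0.5 2.7
   vertex 0.0 4.6 5.7
   vertex 2.4 0.1 1.4
  endloop
 endfacet
 facet normal -0.845 0.383 -0.373
  outer loop
   vertex 2.0 5.9 2.5
   vertex 2.2 4.1 0.2
   vertex 0.0 4.6 5.7
  endloop
 endfacet
 facet normal 0.221 0.777 -0.589
  outer loop
   vertex 2.0 5.9 2.5
   vertex 5.5 4.6 2.1
   vertex 2.2 4.1 0.2
  endloop
 endfacet
 facet normal 0.234 -0.354 0.905
  outer loop
   vertex 4.7 4.9 4.6
   vertex 0.0 4.6 5.7
   vertex 5.4 0.5 2.7
  endloop
 endfacet
 facet normal 0.953 0.021 0.302
  outer loop
   vertex 4.7 4.9 4.6
   vertex 5.4 0.5 2.7
   vertex 5.5 4.6 2.1
  endloop
 endfacet
 facet normal 0.348 0.937 -0.001
  outer loop
   vertex 4.7 4.9 4.6
   vertex 5.5 4.6 2.1
   vertex 2.0 5.9 2.5
  endloop
 endfacet
 facet normal -0.188 -0.291 -0.938
  outer loop
   vertex 5.0 1.0 0.6
   vertex 2.4 0.1 1.4
   vertex 2.2 4.1 0.2
  endloop
 endfacet
 facet normal 0.444 0.291 -0.847
  outer loop
   vertex 5.0 1.0 0.6
   vertex 2.2 4.1 0.2
   vertex 5.5 4.6 2.1
  endloop
 endfacet
 facet normal 0.979 -0.053 -0.199
  outer loop
   vertex 5.0 1.0 0.6
   vertex 5.5 4.6 2.1
   vertex 5.4 0.5 2.7
  endloop
 endfacet
 facet normal -0.171 0.945 0.277
  outer loop
   vertex 2.8 5.4 4.7
   vertex 2.0 5.9 2.5
   vertex 0.0 4.6 5.7
  endloop
 endfacet
 facet normal 0.171 0.478 0.862
  outer loop
   vertex 2.8 5.4 4.7
   vertex 0.0 4.6 5.7
   vertex 4.7 4.9 4.6
  endloop
 endfacet
 facet normal 0.259 0.958 0.124
  outer loop
   vertex 2.8 5.4 4.7
   vertex 4.7 4.9 4.6
   vertex 2.0 5.9 2.5
  endloop
 endfacet
 facet normal 0.158 -0.986 -0.061
  outer loop
   vertex 4.7 0.5 0.9
   vertex 5.4 0.5 2.7
   vertex 2.4 0.1 1.4
  endloop
 endfacet
 facet normal -0.111 -0.461 -0.880
  outer loop
   vertex 4.7 0.5 0.9
   vertex 2.4 0.1 1.4
   vertex 5.0 1.0 0.6
  endloop
 endfacet
 facet normal 0.736 -0.613 -0.286
  outer loop
   vertex 4.7 0.5 0.9
   vertex 5.0 1.0 0.6
   vertex 5.4 0.5 2.7
  endloop
 endfacet
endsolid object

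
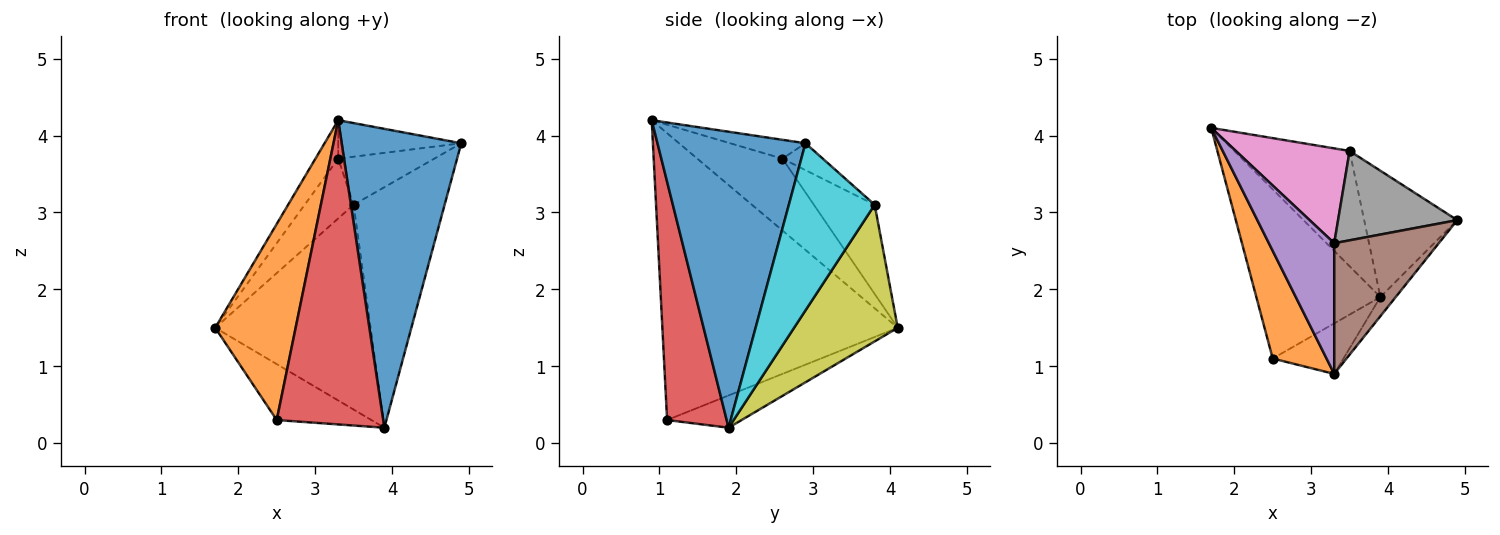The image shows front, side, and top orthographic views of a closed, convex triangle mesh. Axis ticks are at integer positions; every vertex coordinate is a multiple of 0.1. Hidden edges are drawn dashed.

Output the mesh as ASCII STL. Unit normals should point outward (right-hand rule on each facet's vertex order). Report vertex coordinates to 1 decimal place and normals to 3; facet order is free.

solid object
 facet normal 0.777 -0.628 -0.040
  outer loop
   vertex 3.9 1.9 0.2
   vertex 4.9 2.9 3.9
   vertex 3.3 0.9 4.2
  endloop
 endfacet
 facet normal -0.932 -0.318 0.175
  outer loop
   vertex 2.5 1.1 0.3
   vertex 3.3 0.9 4.2
   vertex 1.7 4.1 1.5
  endloop
 endfacet
 facet normal -0.240 0.305 -0.922
  outer loop
   vertex 2.5 1.1 0.3
   vertex 1.7 4.1 1.5
   vertex 3.9 1.9 0.2
  endloop
 endfacet
 facet normal 0.483 -0.864 -0.143
  outer loop
   vertex 2.5 1.1 0.3
   vertex 3.9 1.9 0.2
   vertex 3.3 0.9 4.2
  endloop
 endfacet
 facet normal -0.726 0.194 0.660
  outer loop
   vertex 3.3 2.6 3.7
   vertex 1.7 4.1 1.5
   vertex 3.3 0.9 4.2
  endloop
 endfacet
 facet normal -0.170 0.278 0.945
  outer loop
   vertex 3.3 2.6 3.7
   vertex 3.3 0.9 4.2
   vertex 4.9 2.9 3.9
  endloop
 endfacet
 facet normal -0.553 0.445 0.705
  outer loop
   vertex 3.5 3.8 3.1
   vertex 1.7 4.1 1.5
   vertex 3.3 2.6 3.7
  endloop
 endfacet
 facet normal -0.195 0.464 0.864
  outer loop
   vertex 3.5 3.8 3.1
   vertex 3.3 2.6 3.7
   vertex 4.9 2.9 3.9
  endloop
 endfacet
 facet normal 0.503 0.753 -0.424
  outer loop
   vertex 3.5 3.8 3.1
   vertex 3.9 1.9 0.2
   vertex 1.7 4.1 1.5
  endloop
 endfacet
 facet normal 0.641 0.680 -0.357
  outer loop
   vertex 3.5 3.8 3.1
   vertex 4.9 2.9 3.9
   vertex 3.9 1.9 0.2
  endloop
 endfacet
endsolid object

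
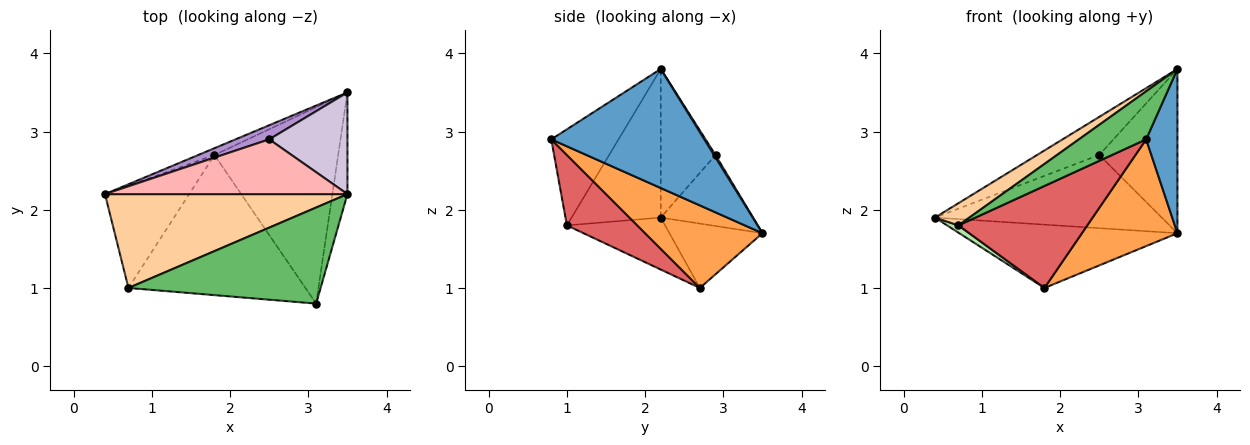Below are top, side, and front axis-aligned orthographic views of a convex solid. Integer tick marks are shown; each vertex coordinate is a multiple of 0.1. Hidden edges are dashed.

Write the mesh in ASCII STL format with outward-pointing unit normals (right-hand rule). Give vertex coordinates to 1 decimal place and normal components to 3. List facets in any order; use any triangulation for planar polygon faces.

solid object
 facet normal 0.972 -0.199 -0.123
  outer loop
   vertex 3.5 3.5 1.7
   vertex 3.5 2.2 3.8
   vertex 3.1 0.8 2.9
  endloop
 endfacet
 facet normal -0.390 0.915 -0.098
  outer loop
   vertex 1.8 2.7 1.0
   vertex 0.4 2.2 1.9
   vertex 3.5 3.5 1.7
  endloop
 endfacet
 facet normal 0.506 -0.412 -0.758
  outer loop
   vertex 1.8 2.7 1.0
   vertex 3.5 3.5 1.7
   vertex 3.1 0.8 2.9
  endloop
 endfacet
 facet normal -0.512 -0.198 0.836
  outer loop
   vertex 0.7 1.0 1.8
   vertex 3.5 2.2 3.8
   vertex 0.4 2.2 1.9
  endloop
 endfacet
 facet normal -0.408 -0.408 0.816
  outer loop
   vertex 0.7 1.0 1.8
   vertex 3.1 0.8 2.9
   vertex 3.5 2.2 3.8
  endloop
 endfacet
 facet normal -0.524 -0.060 -0.849
  outer loop
   vertex 0.7 1.0 1.8
   vertex 0.4 2.2 1.9
   vertex 1.8 2.7 1.0
  endloop
 endfacet
 facet normal 0.306 -0.560 -0.770
  outer loop
   vertex 0.7 1.0 1.8
   vertex 1.8 2.7 1.0
   vertex 3.1 0.8 2.9
  endloop
 endfacet
 facet normal -0.449 0.510 0.733
  outer loop
   vertex 2.5 2.9 2.7
   vertex 0.4 2.2 1.9
   vertex 3.5 2.2 3.8
  endloop
 endfacet
 facet normal -0.371 0.912 0.176
  outer loop
   vertex 2.5 2.9 2.7
   vertex 3.5 3.5 1.7
   vertex 0.4 2.2 1.9
  endloop
 endfacet
 facet normal 0.016 0.850 0.526
  outer loop
   vertex 2.5 2.9 2.7
   vertex 3.5 2.2 3.8
   vertex 3.5 3.5 1.7
  endloop
 endfacet
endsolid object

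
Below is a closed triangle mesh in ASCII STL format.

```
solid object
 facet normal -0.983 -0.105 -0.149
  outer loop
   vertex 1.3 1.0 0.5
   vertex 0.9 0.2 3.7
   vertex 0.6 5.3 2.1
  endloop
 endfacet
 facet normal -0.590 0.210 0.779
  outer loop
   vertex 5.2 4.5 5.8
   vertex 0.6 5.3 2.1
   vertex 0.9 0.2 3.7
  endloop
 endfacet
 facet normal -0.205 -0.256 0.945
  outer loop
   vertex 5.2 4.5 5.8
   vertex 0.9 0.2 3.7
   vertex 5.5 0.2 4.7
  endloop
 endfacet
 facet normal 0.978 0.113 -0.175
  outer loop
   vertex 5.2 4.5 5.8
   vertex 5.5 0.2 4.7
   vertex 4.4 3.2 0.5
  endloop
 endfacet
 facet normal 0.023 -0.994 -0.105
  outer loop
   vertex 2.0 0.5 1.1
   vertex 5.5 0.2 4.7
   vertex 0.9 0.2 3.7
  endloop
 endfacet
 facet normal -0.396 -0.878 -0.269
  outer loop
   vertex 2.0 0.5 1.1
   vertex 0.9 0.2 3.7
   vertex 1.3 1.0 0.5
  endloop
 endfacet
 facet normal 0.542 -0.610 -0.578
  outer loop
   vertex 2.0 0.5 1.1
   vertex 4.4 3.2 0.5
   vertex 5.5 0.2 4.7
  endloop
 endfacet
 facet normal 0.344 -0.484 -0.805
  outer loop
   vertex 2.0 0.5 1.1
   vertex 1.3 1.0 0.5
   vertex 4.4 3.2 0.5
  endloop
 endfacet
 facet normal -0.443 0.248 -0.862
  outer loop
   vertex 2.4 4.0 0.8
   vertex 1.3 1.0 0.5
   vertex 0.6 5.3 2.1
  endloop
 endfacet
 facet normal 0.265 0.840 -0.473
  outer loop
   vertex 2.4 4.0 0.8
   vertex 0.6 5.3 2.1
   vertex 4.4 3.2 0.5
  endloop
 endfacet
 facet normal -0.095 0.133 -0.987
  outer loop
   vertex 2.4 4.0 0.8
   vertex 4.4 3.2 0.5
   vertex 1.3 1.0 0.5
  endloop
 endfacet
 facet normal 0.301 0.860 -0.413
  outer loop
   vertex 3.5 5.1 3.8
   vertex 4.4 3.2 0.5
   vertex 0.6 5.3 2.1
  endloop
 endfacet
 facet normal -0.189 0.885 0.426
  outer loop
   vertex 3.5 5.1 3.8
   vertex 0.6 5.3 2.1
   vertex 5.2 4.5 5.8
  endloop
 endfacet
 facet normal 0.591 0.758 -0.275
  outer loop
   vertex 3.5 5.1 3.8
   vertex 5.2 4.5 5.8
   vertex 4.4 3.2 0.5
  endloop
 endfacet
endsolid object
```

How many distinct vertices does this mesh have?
9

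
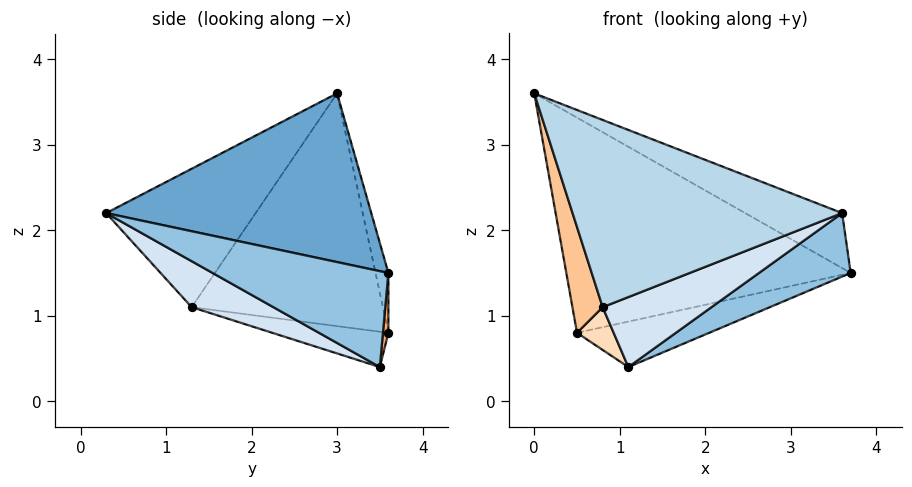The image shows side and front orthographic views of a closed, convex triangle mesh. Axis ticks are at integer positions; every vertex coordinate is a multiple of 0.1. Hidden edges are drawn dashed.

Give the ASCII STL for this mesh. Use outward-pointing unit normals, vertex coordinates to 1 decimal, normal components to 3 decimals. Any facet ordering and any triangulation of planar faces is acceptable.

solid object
 facet normal 0.465 0.170 0.869
  outer loop
   vertex 3.6 0.3 2.2
   vertex 3.7 3.6 1.5
   vertex 0.0 3.0 3.6
  endloop
 endfacet
 facet normal 0.388 -0.202 -0.899
  outer loop
   vertex 1.1 3.5 0.4
   vertex 3.7 3.6 1.5
   vertex 3.6 0.3 2.2
  endloop
 endfacet
 facet normal -0.444 -0.801 0.402
  outer loop
   vertex 0.8 1.3 1.1
   vertex 3.6 0.3 2.2
   vertex 0.0 3.0 3.6
  endloop
 endfacet
 facet normal 0.243 -0.324 -0.914
  outer loop
   vertex 0.8 1.3 1.1
   vertex 1.1 3.5 0.4
   vertex 3.6 0.3 2.2
  endloop
 endfacet
 facet normal -0.044 0.978 0.202
  outer loop
   vertex 0.5 3.6 0.8
   vertex 0.0 3.0 3.6
   vertex 3.7 3.6 1.5
  endloop
 endfacet
 facet normal 0.040 0.982 -0.185
  outer loop
   vertex 0.5 3.6 0.8
   vertex 3.7 3.6 1.5
   vertex 1.1 3.5 0.4
  endloop
 endfacet
 facet normal -0.967 -0.153 -0.205
  outer loop
   vertex 0.5 3.6 0.8
   vertex 0.8 1.3 1.1
   vertex 0.0 3.0 3.6
  endloop
 endfacet
 facet normal -0.566 -0.179 -0.805
  outer loop
   vertex 0.5 3.6 0.8
   vertex 1.1 3.5 0.4
   vertex 0.8 1.3 1.1
  endloop
 endfacet
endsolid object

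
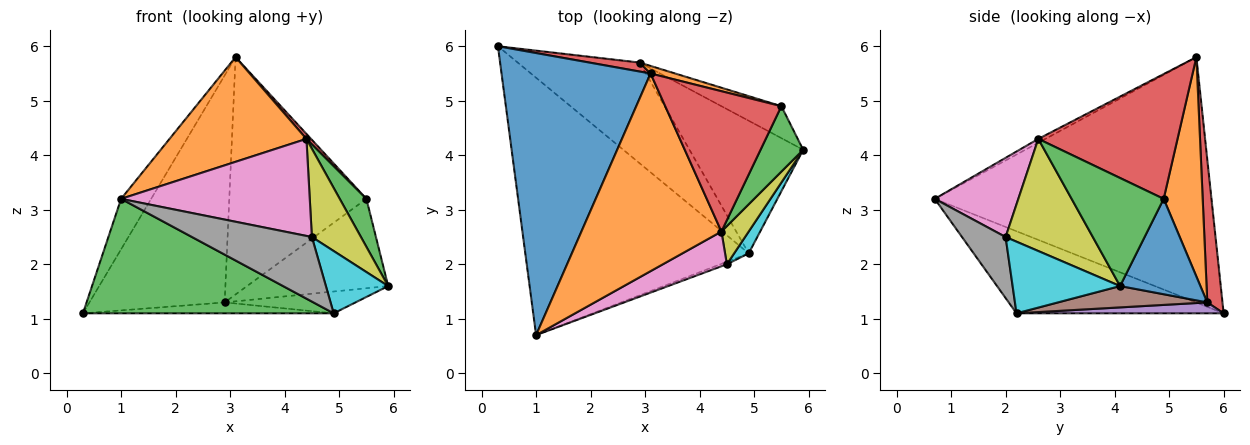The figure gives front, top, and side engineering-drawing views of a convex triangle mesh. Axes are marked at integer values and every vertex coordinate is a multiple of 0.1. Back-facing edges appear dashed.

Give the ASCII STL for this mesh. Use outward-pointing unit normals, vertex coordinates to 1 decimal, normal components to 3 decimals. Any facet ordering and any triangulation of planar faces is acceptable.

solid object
 facet normal -0.851 0.092 0.517
  outer loop
   vertex 3.1 5.5 5.8
   vertex 0.3 6.0 1.1
   vertex 1.0 0.7 3.2
  endloop
 endfacet
 facet normal -0.024 -0.468 0.883
  outer loop
   vertex 4.4 2.6 4.3
   vertex 3.1 5.5 5.8
   vertex 1.0 0.7 3.2
  endloop
 endfacet
 facet normal -0.318 -0.385 -0.866
  outer loop
   vertex 4.9 2.2 1.1
   vertex 1.0 0.7 3.2
   vertex 0.3 6.0 1.1
  endloop
 endfacet
 facet normal 0.112 0.993 0.039
  outer loop
   vertex 2.9 5.7 1.3
   vertex 0.3 6.0 1.1
   vertex 3.1 5.5 5.8
  endloop
 endfacet
 facet normal 0.089 0.107 -0.990
  outer loop
   vertex 2.9 5.7 1.3
   vertex 4.9 2.2 1.1
   vertex 0.3 6.0 1.1
  endloop
 endfacet
 facet normal 0.182 0.159 -0.970
  outer loop
   vertex 2.9 5.7 1.3
   vertex 5.9 4.1 1.6
   vertex 4.9 2.2 1.1
  endloop
 endfacet
 facet normal 0.385 -0.869 0.311
  outer loop
   vertex 4.5 2.0 2.5
   vertex 4.4 2.6 4.3
   vertex 1.0 0.7 3.2
  endloop
 endfacet
 facet normal 0.342 -0.939 -0.037
  outer loop
   vertex 4.5 2.0 2.5
   vertex 1.0 0.7 3.2
   vertex 4.9 2.2 1.1
  endloop
 endfacet
 facet normal 0.853 -0.480 0.207
  outer loop
   vertex 4.5 2.0 2.5
   vertex 5.9 4.1 1.6
   vertex 4.4 2.6 4.3
  endloop
 endfacet
 facet normal 0.852 -0.494 0.173
  outer loop
   vertex 4.5 2.0 2.5
   vertex 4.9 2.2 1.1
   vertex 5.9 4.1 1.6
  endloop
 endfacet
 facet normal 0.472 0.830 -0.297
  outer loop
   vertex 5.5 4.9 3.2
   vertex 5.9 4.1 1.6
   vertex 2.9 5.7 1.3
  endloop
 endfacet
 facet normal 0.273 0.961 0.031
  outer loop
   vertex 5.5 4.9 3.2
   vertex 2.9 5.7 1.3
   vertex 3.1 5.5 5.8
  endloop
 endfacet
 facet normal 0.898 -0.260 0.355
  outer loop
   vertex 5.5 4.9 3.2
   vertex 4.4 2.6 4.3
   vertex 5.9 4.1 1.6
  endloop
 endfacet
 facet normal 0.732 -0.024 0.681
  outer loop
   vertex 5.5 4.9 3.2
   vertex 3.1 5.5 5.8
   vertex 4.4 2.6 4.3
  endloop
 endfacet
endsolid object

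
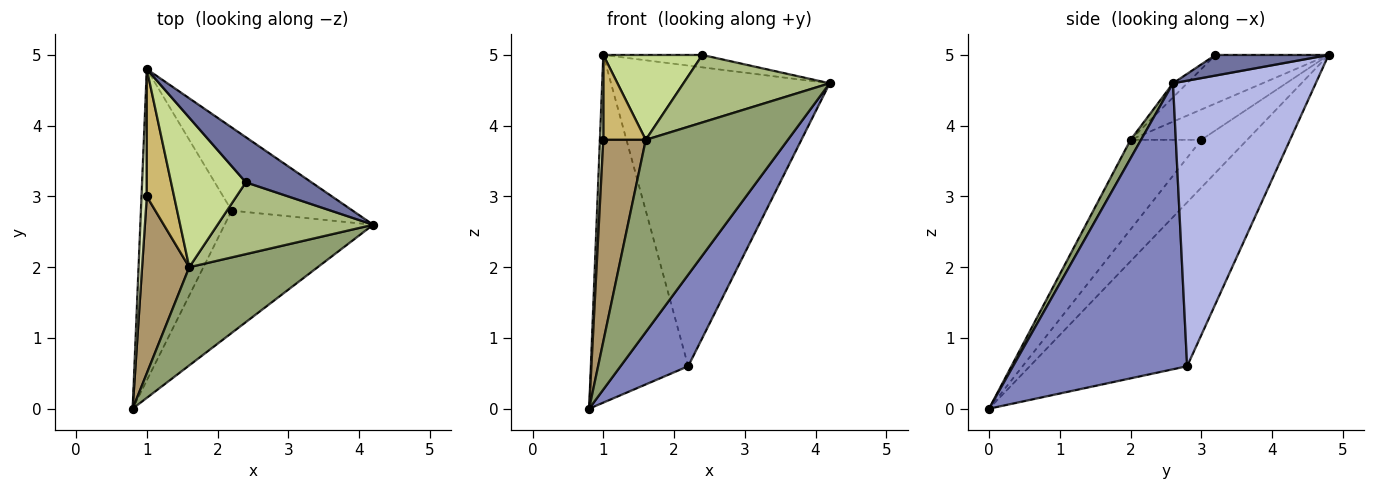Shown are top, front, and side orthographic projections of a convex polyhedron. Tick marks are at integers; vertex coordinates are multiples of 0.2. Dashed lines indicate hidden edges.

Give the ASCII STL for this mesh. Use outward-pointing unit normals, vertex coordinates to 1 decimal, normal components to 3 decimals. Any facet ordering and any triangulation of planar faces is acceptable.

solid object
 facet normal 0.290 0.253 0.923
  outer loop
   vertex 2.4 3.2 5.0
   vertex 4.2 2.6 4.6
   vertex 1.0 4.8 5.0
  endloop
 endfacet
 facet normal 0.839 -0.326 -0.436
  outer loop
   vertex 2.2 2.8 0.6
   vertex 4.2 2.6 4.6
   vertex 0.8 0.0 0.0
  endloop
 endfacet
 facet normal -0.769 0.476 -0.426
  outer loop
   vertex 2.2 2.8 0.6
   vertex 0.8 0.0 0.0
   vertex 1.0 4.8 5.0
  endloop
 endfacet
 facet normal 0.533 0.816 -0.226
  outer loop
   vertex 2.2 2.8 0.6
   vertex 1.0 4.8 5.0
   vertex 4.2 2.6 4.6
  endloop
 endfacet
 facet normal 0.065 -0.889 0.454
  outer loop
   vertex 1.6 2.0 3.8
   vertex 0.8 0.0 0.0
   vertex 4.2 2.6 4.6
  endloop
 endfacet
 facet normal -0.066 -0.683 0.727
  outer loop
   vertex 1.6 2.0 3.8
   vertex 4.2 2.6 4.6
   vertex 2.4 3.2 5.0
  endloop
 endfacet
 facet normal -0.491 -0.430 0.757
  outer loop
   vertex 1.6 2.0 3.8
   vertex 2.4 3.2 5.0
   vertex 1.0 4.8 5.0
  endloop
 endfacet
 facet normal -0.991 -0.073 0.110
  outer loop
   vertex 1.0 3.0 3.8
   vertex 1.0 4.8 5.0
   vertex 0.8 0.0 0.0
  endloop
 endfacet
 facet normal -0.782 -0.469 0.411
  outer loop
   vertex 1.0 3.0 3.8
   vertex 0.8 0.0 0.0
   vertex 1.6 2.0 3.8
  endloop
 endfacet
 facet normal -0.679 -0.407 0.611
  outer loop
   vertex 1.0 3.0 3.8
   vertex 1.6 2.0 3.8
   vertex 1.0 4.8 5.0
  endloop
 endfacet
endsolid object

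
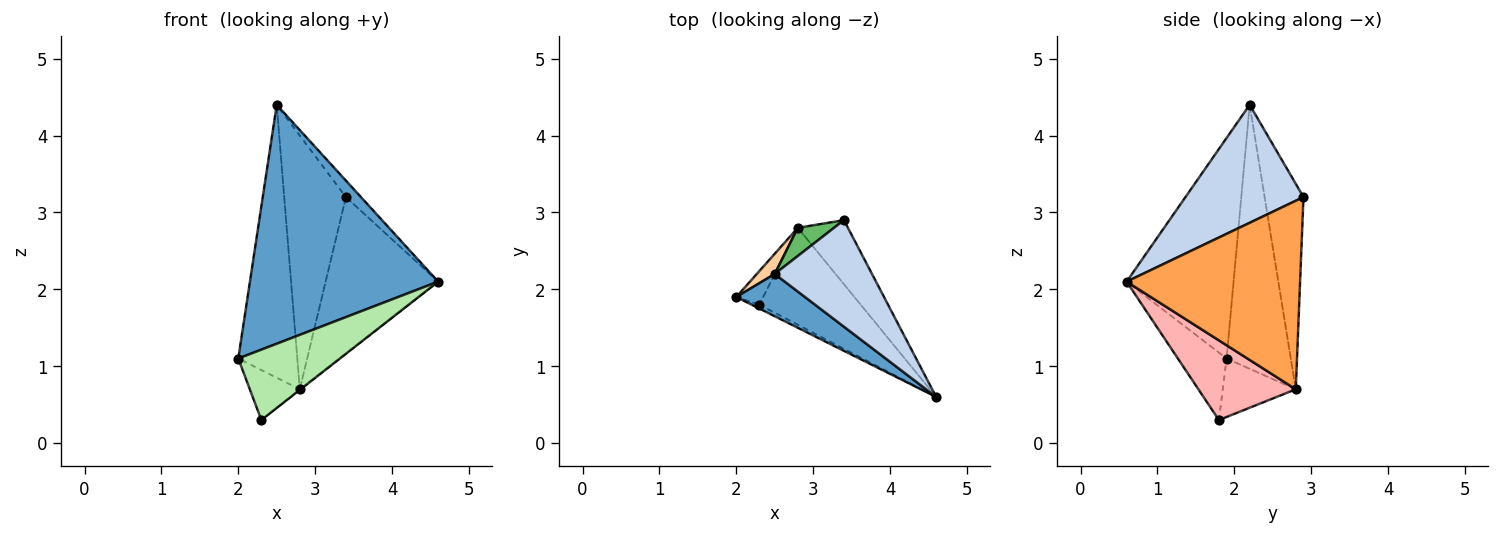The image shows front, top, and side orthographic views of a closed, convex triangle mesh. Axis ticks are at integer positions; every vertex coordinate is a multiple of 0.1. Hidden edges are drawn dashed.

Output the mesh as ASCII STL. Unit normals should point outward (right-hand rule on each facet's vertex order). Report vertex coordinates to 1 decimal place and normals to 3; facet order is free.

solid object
 facet normal -0.488 -0.859 0.152
  outer loop
   vertex 2.5 2.2 4.4
   vertex 2.0 1.9 1.1
   vertex 4.6 0.6 2.1
  endloop
 endfacet
 facet normal 0.768 0.098 0.633
  outer loop
   vertex 2.5 2.2 4.4
   vertex 4.6 0.6 2.1
   vertex 3.4 2.9 3.2
  endloop
 endfacet
 facet normal 0.819 0.531 -0.218
  outer loop
   vertex 2.8 2.8 0.7
   vertex 3.4 2.9 3.2
   vertex 4.6 0.6 2.1
  endloop
 endfacet
 facet normal -0.735 0.676 0.050
  outer loop
   vertex 2.8 2.8 0.7
   vertex 2.0 1.9 1.1
   vertex 2.5 2.2 4.4
  endloop
 endfacet
 facet normal -0.530 0.843 0.094
  outer loop
   vertex 2.8 2.8 0.7
   vertex 2.5 2.2 4.4
   vertex 3.4 2.9 3.2
  endloop
 endfacet
 facet normal -0.431 -0.901 -0.049
  outer loop
   vertex 2.3 1.8 0.3
   vertex 4.6 0.6 2.1
   vertex 2.0 1.9 1.1
  endloop
 endfacet
 facet normal -0.771 0.528 -0.355
  outer loop
   vertex 2.3 1.8 0.3
   vertex 2.0 1.9 1.1
   vertex 2.8 2.8 0.7
  endloop
 endfacet
 facet normal 0.618 0.005 -0.786
  outer loop
   vertex 2.3 1.8 0.3
   vertex 2.8 2.8 0.7
   vertex 4.6 0.6 2.1
  endloop
 endfacet
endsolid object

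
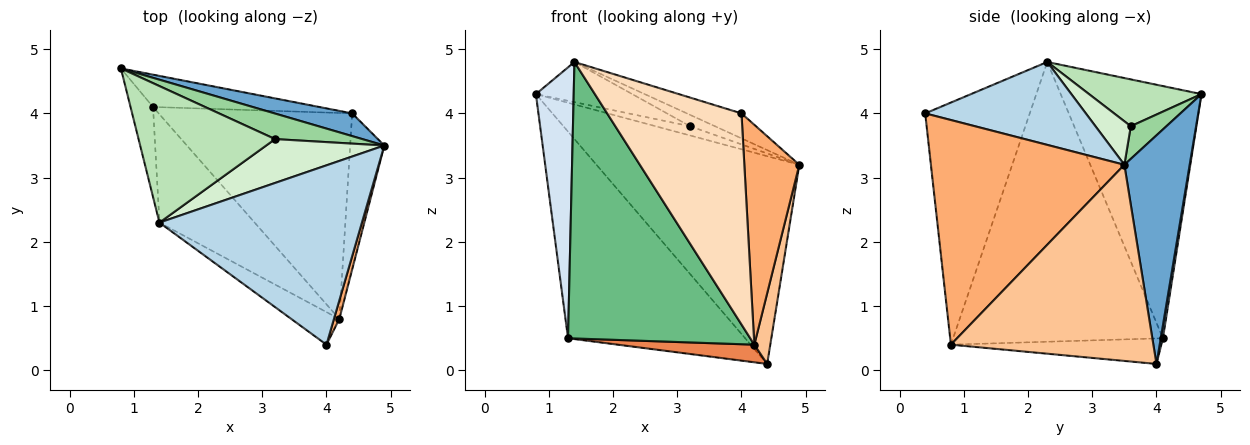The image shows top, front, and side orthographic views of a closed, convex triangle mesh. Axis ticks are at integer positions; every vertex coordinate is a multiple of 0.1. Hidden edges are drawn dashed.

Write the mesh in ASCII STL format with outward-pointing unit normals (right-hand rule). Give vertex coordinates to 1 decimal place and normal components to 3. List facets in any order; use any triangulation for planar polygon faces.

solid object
 facet normal 0.305 0.947 0.104
  outer loop
   vertex 4.4 4.0 0.1
   vertex 0.8 4.7 4.3
   vertex 4.9 3.5 3.2
  endloop
 endfacet
 facet normal 0.012 0.988 -0.154
  outer loop
   vertex 1.3 4.1 0.5
   vertex 0.8 4.7 4.3
   vertex 4.4 4.0 0.1
  endloop
 endfacet
 facet normal 0.376 0.128 0.918
  outer loop
   vertex 1.4 2.3 4.8
   vertex 4.0 0.4 4.0
   vertex 4.9 3.5 3.2
  endloop
 endfacet
 facet normal -0.962 -0.258 -0.086
  outer loop
   vertex 1.4 2.3 4.8
   vertex 0.8 4.7 4.3
   vertex 1.3 4.1 0.5
  endloop
 endfacet
 facet normal -0.130 -0.084 -0.988
  outer loop
   vertex 4.2 0.8 0.4
   vertex 1.3 4.1 0.5
   vertex 4.4 4.0 0.1
  endloop
 endfacet
 facet normal 0.962 -0.273 0.023
  outer loop
   vertex 4.2 0.8 0.4
   vertex 4.9 3.5 3.2
   vertex 4.0 0.4 4.0
  endloop
 endfacet
 facet normal 0.982 -0.077 -0.171
  outer loop
   vertex 4.2 0.8 0.4
   vertex 4.4 4.0 0.1
   vertex 4.9 3.5 3.2
  endloop
 endfacet
 facet normal -0.610 -0.783 -0.121
  outer loop
   vertex 4.2 0.8 0.4
   vertex 4.0 0.4 4.0
   vertex 1.4 2.3 4.8
  endloop
 endfacet
 facet normal -0.731 -0.635 -0.249
  outer loop
   vertex 4.2 0.8 0.4
   vertex 1.4 2.3 4.8
   vertex 1.3 4.1 0.5
  endloop
 endfacet
 facet normal 0.332 0.321 0.887
  outer loop
   vertex 3.2 3.6 3.8
   vertex 4.9 3.5 3.2
   vertex 0.8 4.7 4.3
  endloop
 endfacet
 facet normal 0.313 0.268 0.911
  outer loop
   vertex 3.2 3.6 3.8
   vertex 0.8 4.7 4.3
   vertex 1.4 2.3 4.8
  endloop
 endfacet
 facet normal 0.336 0.237 0.912
  outer loop
   vertex 3.2 3.6 3.8
   vertex 1.4 2.3 4.8
   vertex 4.9 3.5 3.2
  endloop
 endfacet
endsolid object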